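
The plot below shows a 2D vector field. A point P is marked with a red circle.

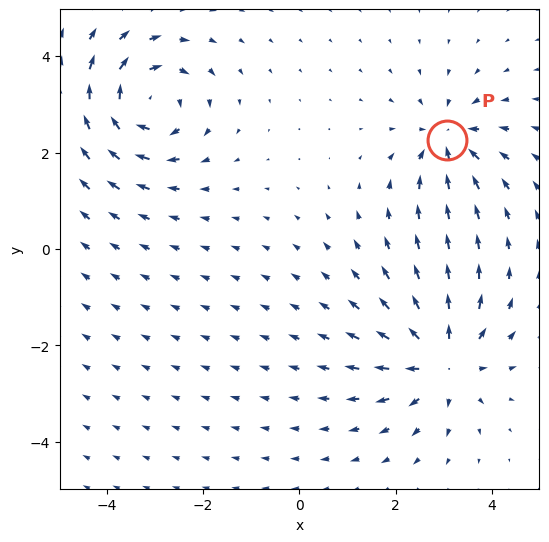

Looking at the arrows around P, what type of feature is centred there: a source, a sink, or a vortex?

sink

At P (3.1, 2.3) the arrows converge inward. Divergence about -5, curl ≈0 — negative divergence with near-zero curl is a sink.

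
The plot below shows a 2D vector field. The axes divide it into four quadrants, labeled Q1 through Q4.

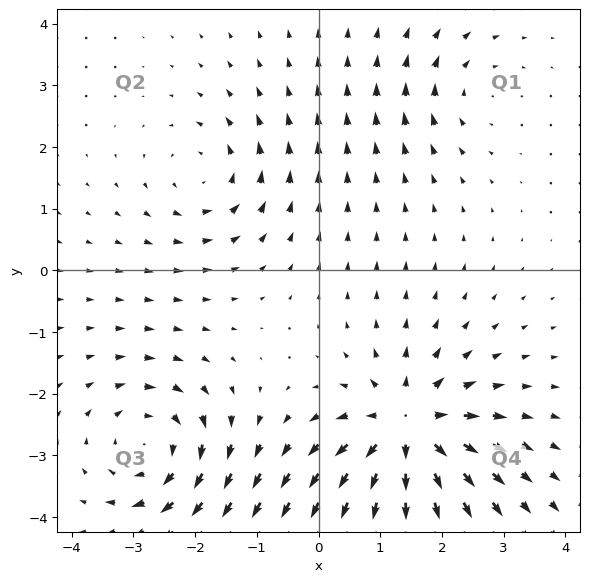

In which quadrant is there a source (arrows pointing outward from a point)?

The source sits at approximately (1.5, -2.6), which lies in quadrant Q4. The divergence there is about +6, positive as expected for a source.

Q4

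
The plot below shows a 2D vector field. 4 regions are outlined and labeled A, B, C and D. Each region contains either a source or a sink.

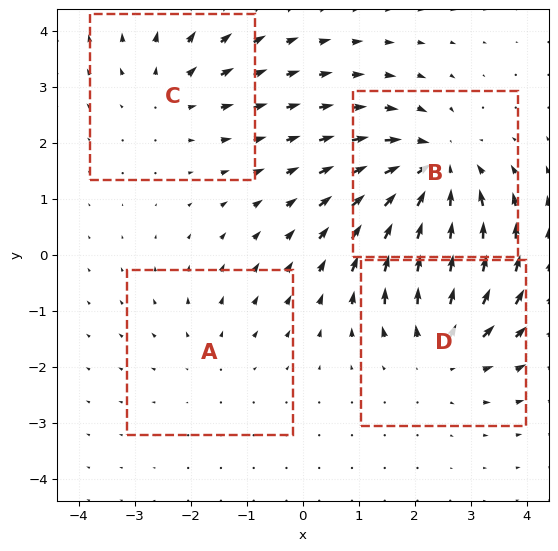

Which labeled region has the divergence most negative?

Divergence at each region's feature centre — A: about +2, B: about -6, C: about +3, D: about +4. Region B is most negative.

B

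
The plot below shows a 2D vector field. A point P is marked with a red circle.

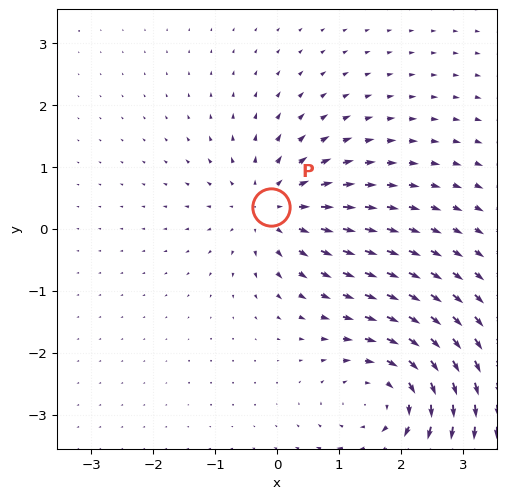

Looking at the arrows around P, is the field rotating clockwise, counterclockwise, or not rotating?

not rotating

Near P at (-0.1, 0.3) the arrows show no circulation. The curl there is ≈0.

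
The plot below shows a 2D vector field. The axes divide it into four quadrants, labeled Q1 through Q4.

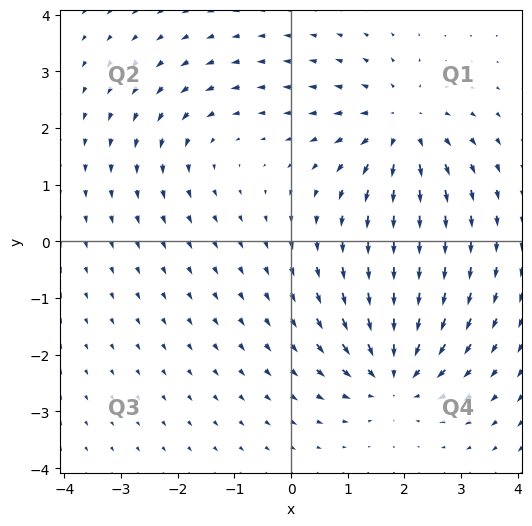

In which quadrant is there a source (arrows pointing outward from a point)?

The source sits at approximately (1.9, 2.0), which lies in quadrant Q1. The divergence there is about +4, positive as expected for a source.

Q1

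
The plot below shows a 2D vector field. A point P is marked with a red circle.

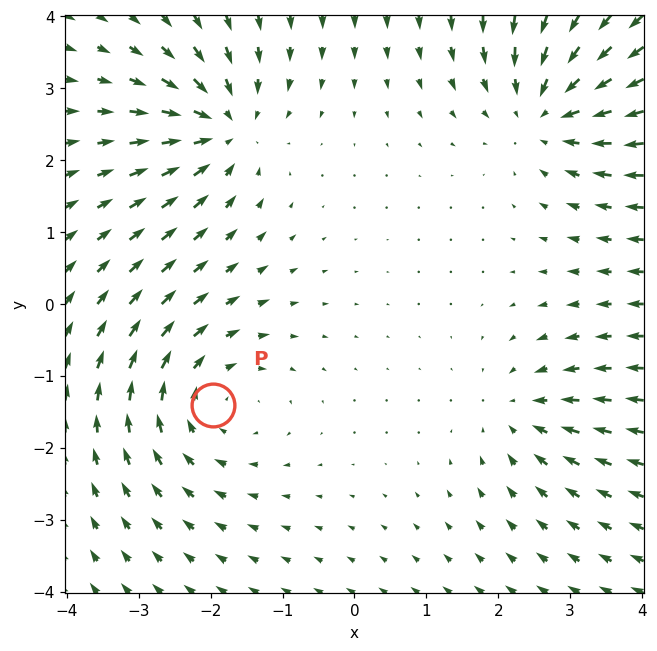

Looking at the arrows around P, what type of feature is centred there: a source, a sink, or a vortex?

At P (-2.0, -1.4) the arrows circulate clockwise. Divergence ≈0, curl about -4 — near-zero divergence with nonzero curl is a vortex.

vortex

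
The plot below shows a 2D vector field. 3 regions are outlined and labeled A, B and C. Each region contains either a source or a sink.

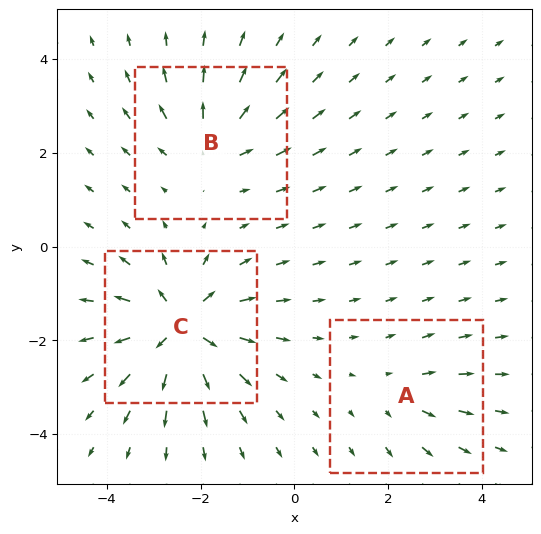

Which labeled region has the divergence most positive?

C

Divergence at each region's feature centre — A: about +2, B: about +4, C: about +6. Region C is most positive.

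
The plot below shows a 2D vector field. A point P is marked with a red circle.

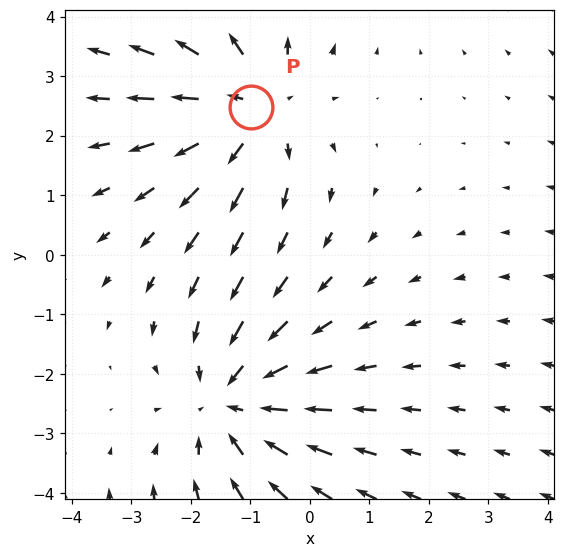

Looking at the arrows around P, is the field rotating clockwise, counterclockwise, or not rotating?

Near P at (-1.0, 2.5) the arrows show no circulation. The curl there is ≈0.

not rotating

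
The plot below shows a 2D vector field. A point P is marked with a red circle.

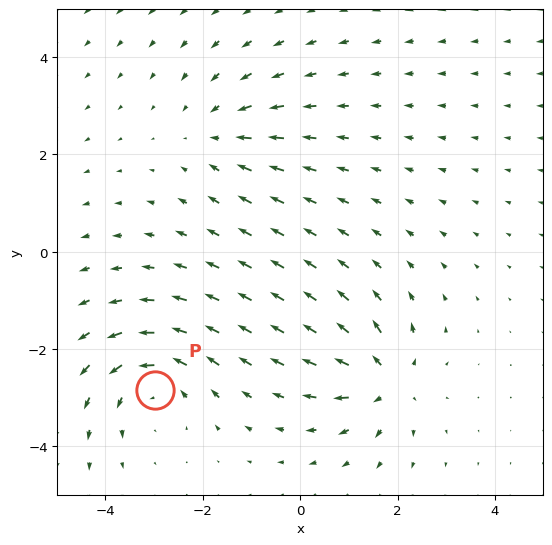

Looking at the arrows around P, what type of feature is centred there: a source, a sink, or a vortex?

vortex

At P (-3.0, -2.8) the arrows circulate counterclockwise. Divergence ≈0, curl about +4 — near-zero divergence with nonzero curl is a vortex.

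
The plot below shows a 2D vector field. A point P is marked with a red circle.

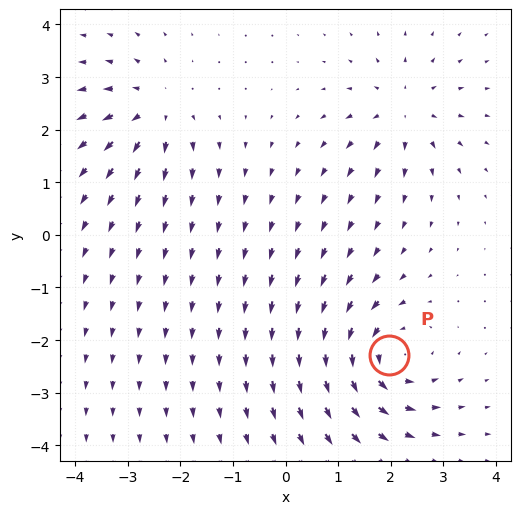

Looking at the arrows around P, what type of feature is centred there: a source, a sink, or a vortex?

At P (2.0, -2.3) the arrows circulate counterclockwise. Divergence ≈0, curl about +4 — near-zero divergence with nonzero curl is a vortex.

vortex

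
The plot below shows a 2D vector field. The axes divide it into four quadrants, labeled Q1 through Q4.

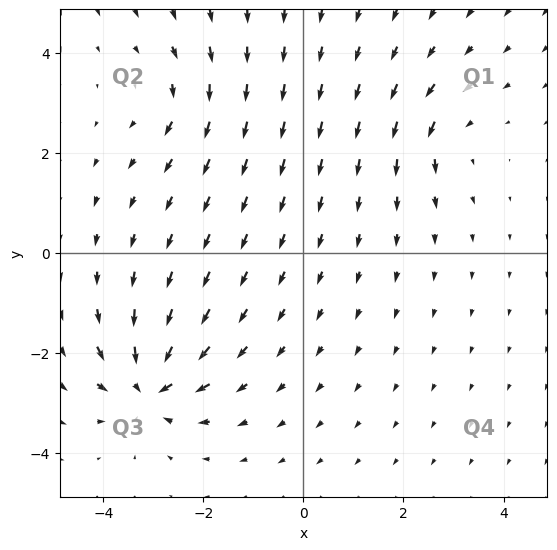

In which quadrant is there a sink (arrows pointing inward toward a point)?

The sink sits at approximately (-3.1, -2.7), which lies in quadrant Q3. The divergence there is about -7, negative as expected for a sink.

Q3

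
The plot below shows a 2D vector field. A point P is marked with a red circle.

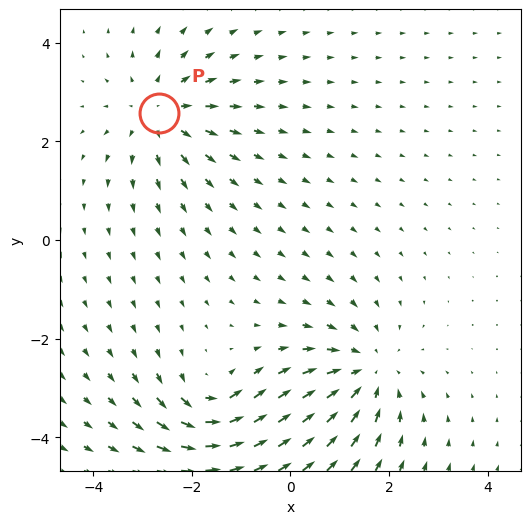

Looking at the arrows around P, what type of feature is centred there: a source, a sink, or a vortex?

source

At P (-2.7, 2.6) the arrows spread outward. Divergence about +4, curl ≈0 — positive divergence with near-zero curl is a source.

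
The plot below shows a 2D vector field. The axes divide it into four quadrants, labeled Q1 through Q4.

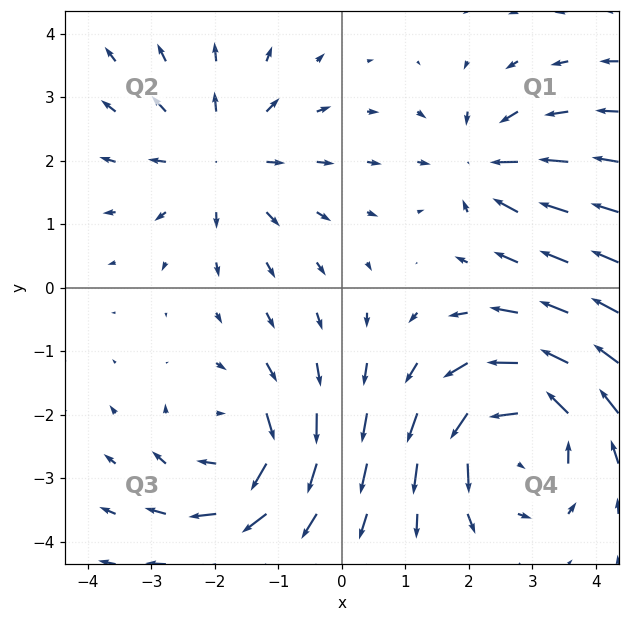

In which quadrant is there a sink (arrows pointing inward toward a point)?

Q1

The sink sits at approximately (2.2, 1.9), which lies in quadrant Q1. The divergence there is about -4, negative as expected for a sink.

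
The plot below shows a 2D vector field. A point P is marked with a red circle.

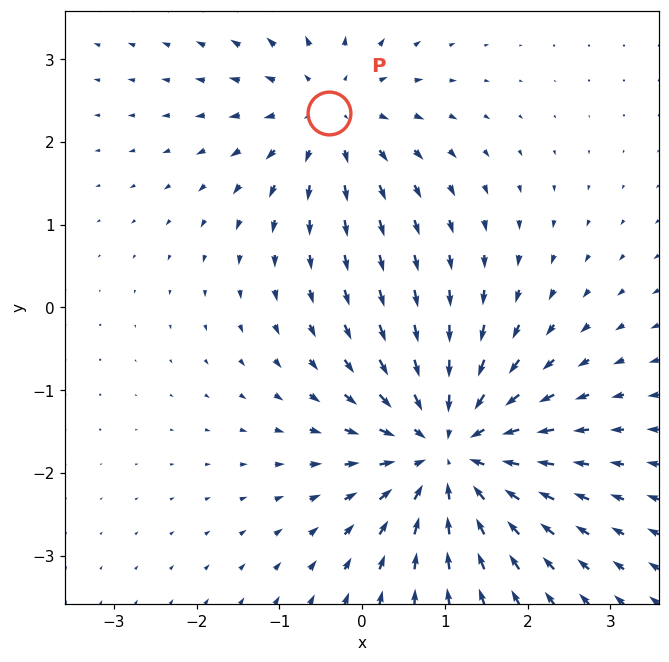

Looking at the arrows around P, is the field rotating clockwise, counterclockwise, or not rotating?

Near P at (-0.4, 2.4) the arrows show no circulation. The curl there is ≈0.

not rotating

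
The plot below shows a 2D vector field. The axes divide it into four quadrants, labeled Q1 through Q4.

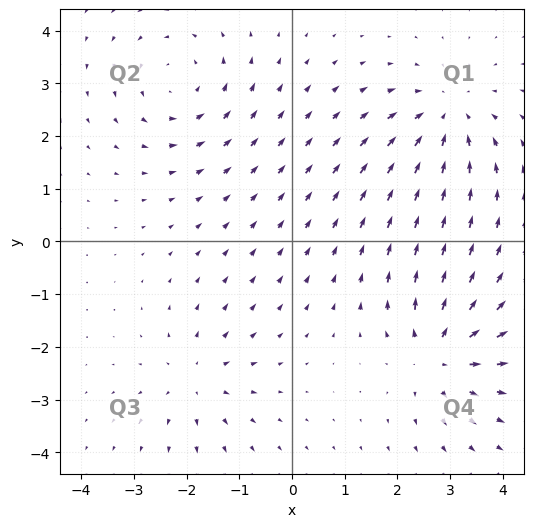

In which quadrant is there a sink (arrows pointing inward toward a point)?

Q1

The sink sits at approximately (2.9, 2.3), which lies in quadrant Q1. The divergence there is about -4, negative as expected for a sink.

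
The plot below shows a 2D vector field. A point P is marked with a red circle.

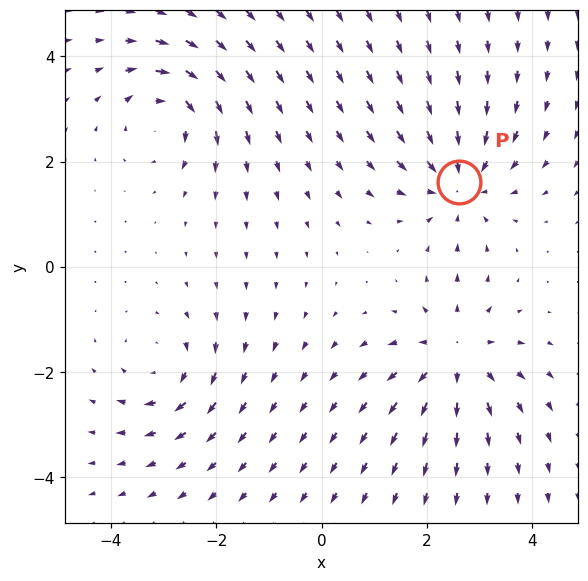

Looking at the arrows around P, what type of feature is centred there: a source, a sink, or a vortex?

At P (2.6, 1.6) the arrows converge inward. Divergence about -5, curl ≈0 — negative divergence with near-zero curl is a sink.

sink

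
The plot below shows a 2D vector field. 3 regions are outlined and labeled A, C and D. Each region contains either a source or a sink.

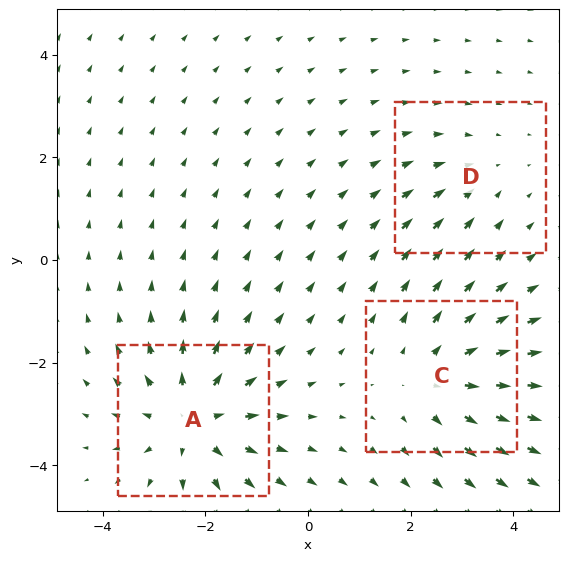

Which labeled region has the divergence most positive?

Divergence at each region's feature centre — A: about +4, C: about +3, D: about -2. Region A is most positive.

A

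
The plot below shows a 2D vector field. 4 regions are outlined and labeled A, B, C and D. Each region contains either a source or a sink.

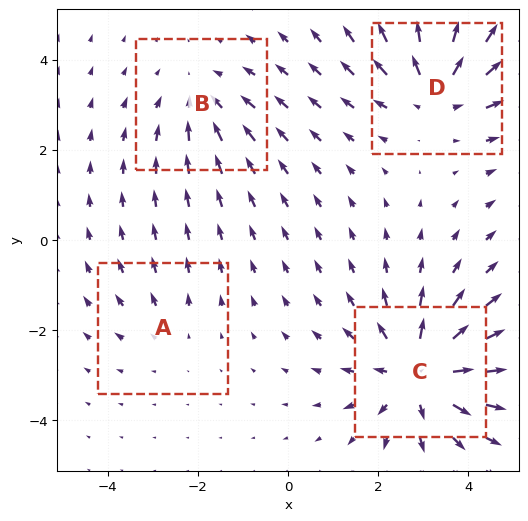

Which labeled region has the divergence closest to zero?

A

Divergence at each region's feature centre — A: about +2, B: about -3, C: about +6, D: about +5. Region A is closest to zero.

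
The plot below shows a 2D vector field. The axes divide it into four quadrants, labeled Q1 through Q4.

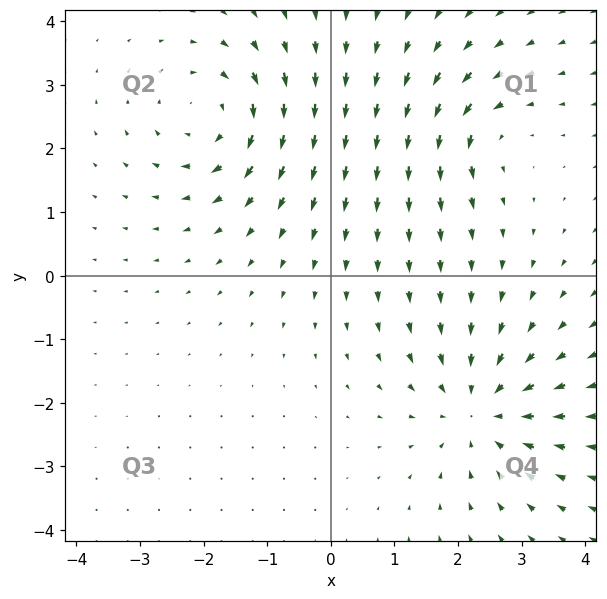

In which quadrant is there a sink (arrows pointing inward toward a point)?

Q4

The sink sits at approximately (2.3, -2.1), which lies in quadrant Q4. The divergence there is about -4, negative as expected for a sink.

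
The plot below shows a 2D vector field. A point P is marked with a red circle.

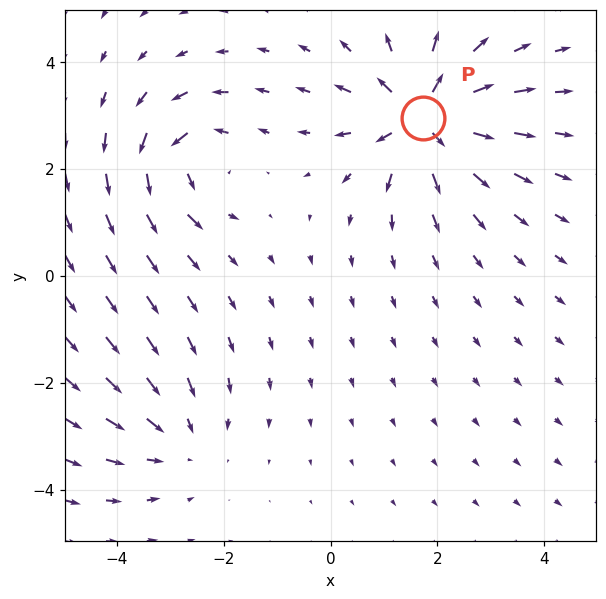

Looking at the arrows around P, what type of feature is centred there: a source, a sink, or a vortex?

At P (1.7, 3.0) the arrows spread outward. Divergence about +6, curl ≈0 — positive divergence with near-zero curl is a source.

source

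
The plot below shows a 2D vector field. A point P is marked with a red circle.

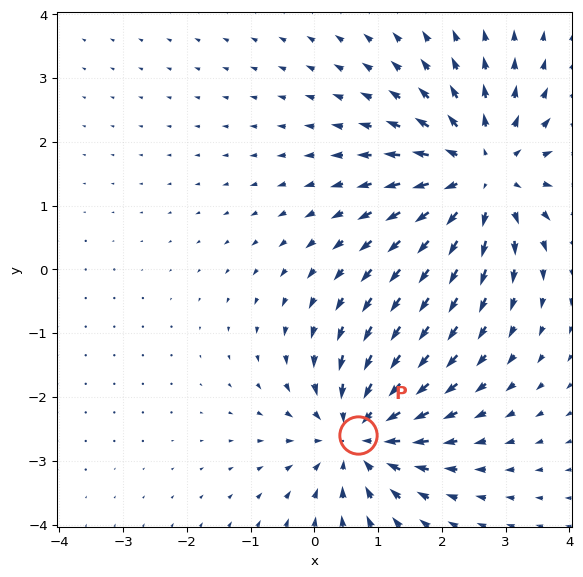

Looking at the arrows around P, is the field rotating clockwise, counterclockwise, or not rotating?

Near P at (0.7, -2.6) the arrows show no circulation. The curl there is ≈0.

not rotating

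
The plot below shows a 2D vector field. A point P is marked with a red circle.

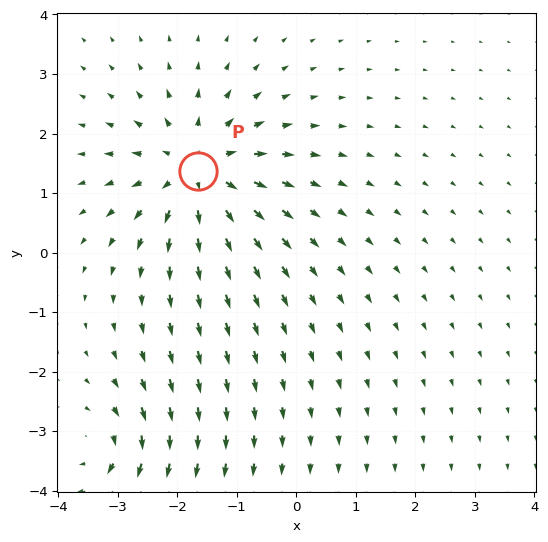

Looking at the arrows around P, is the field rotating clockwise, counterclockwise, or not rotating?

Near P at (-1.7, 1.4) the arrows show no circulation. The curl there is ≈0.

not rotating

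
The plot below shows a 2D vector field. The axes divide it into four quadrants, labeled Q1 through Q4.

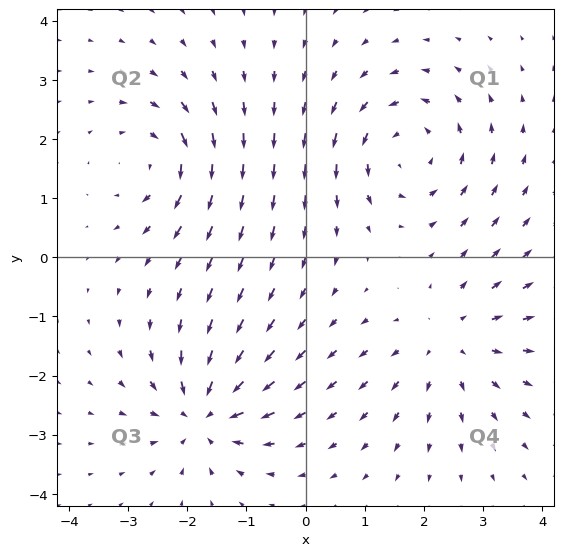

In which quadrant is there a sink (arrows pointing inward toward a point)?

The sink sits at approximately (-1.7, -2.7), which lies in quadrant Q3. The divergence there is about -5, negative as expected for a sink.

Q3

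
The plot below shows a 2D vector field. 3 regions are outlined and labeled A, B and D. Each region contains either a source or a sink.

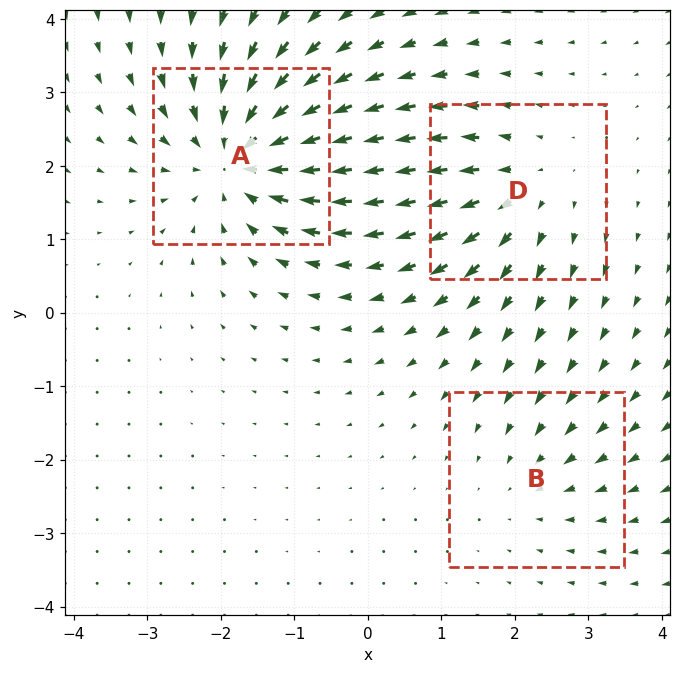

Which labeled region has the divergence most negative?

Divergence at each region's feature centre — A: about -5, B: about -2, D: about +3. Region A is most negative.

A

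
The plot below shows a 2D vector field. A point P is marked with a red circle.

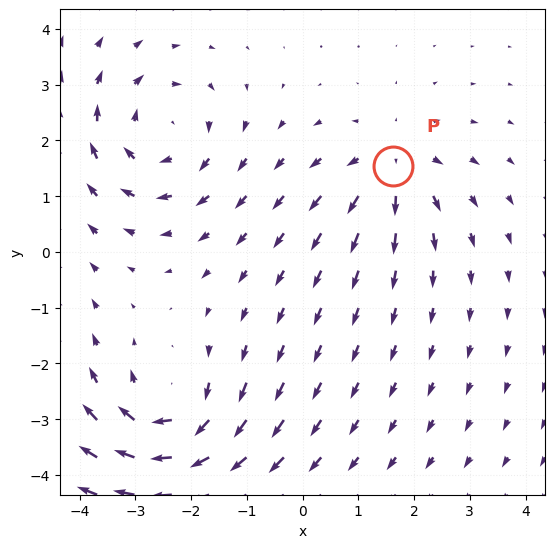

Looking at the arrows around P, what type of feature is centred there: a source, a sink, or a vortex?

At P (1.6, 1.5) the arrows spread outward. Divergence about +3, curl ≈0 — positive divergence with near-zero curl is a source.

source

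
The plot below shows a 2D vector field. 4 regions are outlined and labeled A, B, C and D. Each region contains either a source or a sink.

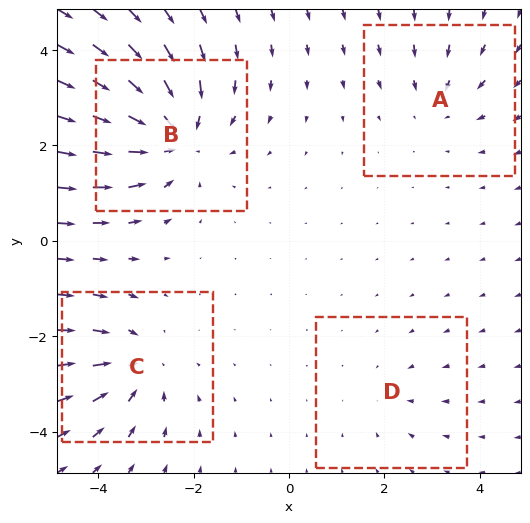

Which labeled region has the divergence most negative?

Divergence at each region's feature centre — A: about -3, B: about -6, C: about -4, D: about -2. Region B is most negative.

B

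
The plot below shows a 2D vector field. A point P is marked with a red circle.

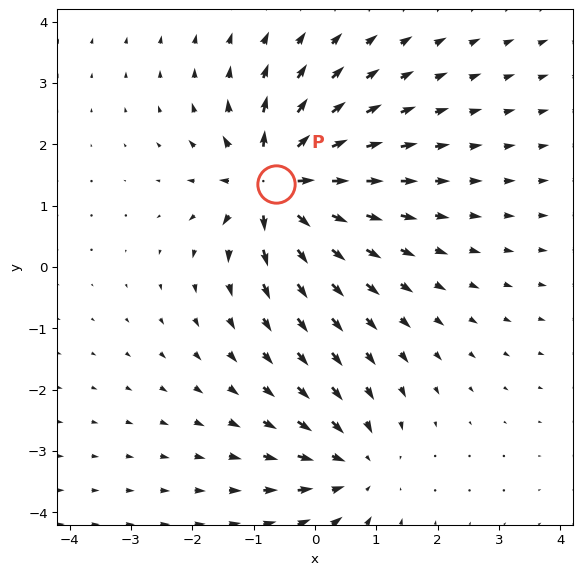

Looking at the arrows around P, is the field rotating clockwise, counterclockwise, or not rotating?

not rotating

Near P at (-0.6, 1.4) the arrows show no circulation. The curl there is ≈0.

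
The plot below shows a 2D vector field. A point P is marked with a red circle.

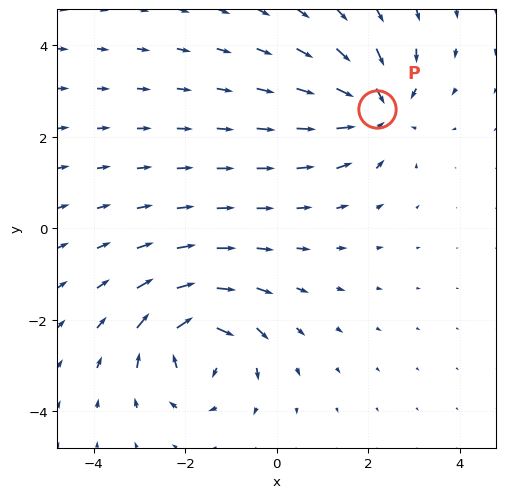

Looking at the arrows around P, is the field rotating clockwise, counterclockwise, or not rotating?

not rotating

Near P at (2.2, 2.6) the arrows show no circulation. The curl there is ≈0.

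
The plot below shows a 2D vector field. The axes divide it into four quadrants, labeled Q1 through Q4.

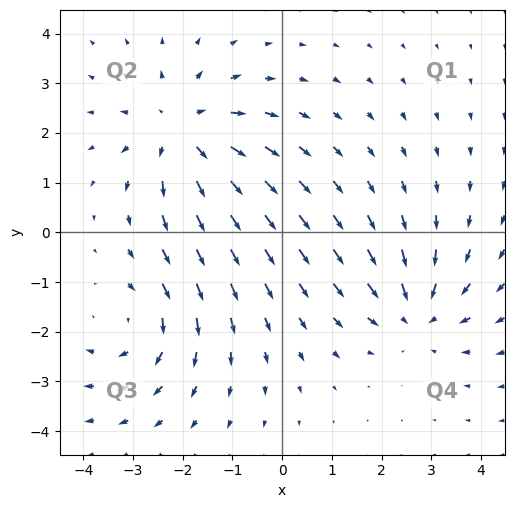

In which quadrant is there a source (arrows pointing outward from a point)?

Q2

The source sits at approximately (-2.0, 2.0), which lies in quadrant Q2. The divergence there is about +4, positive as expected for a source.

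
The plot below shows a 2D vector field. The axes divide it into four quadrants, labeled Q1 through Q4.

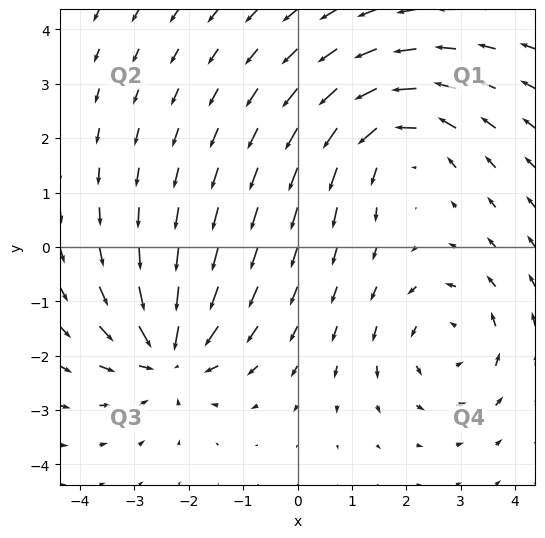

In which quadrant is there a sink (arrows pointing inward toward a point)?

Q3

The sink sits at approximately (-2.4, -2.0), which lies in quadrant Q3. The divergence there is about -5, negative as expected for a sink.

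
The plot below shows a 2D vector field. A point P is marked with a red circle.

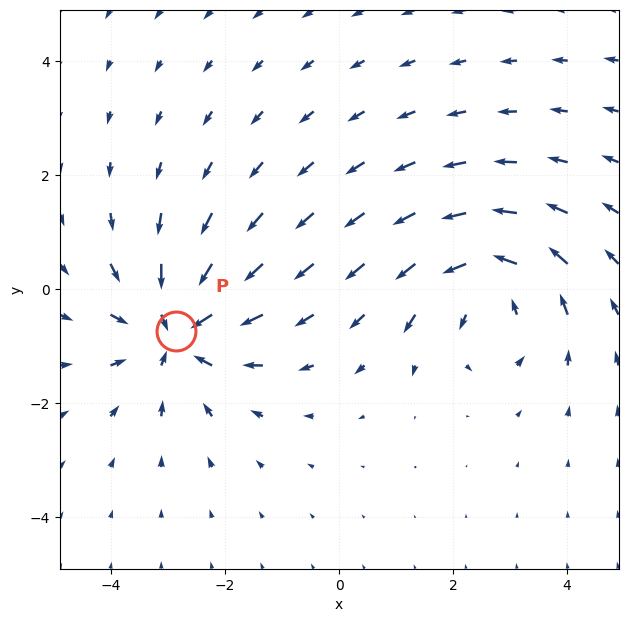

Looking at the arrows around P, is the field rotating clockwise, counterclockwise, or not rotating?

not rotating

Near P at (-2.9, -0.7) the arrows show no circulation. The curl there is ≈0.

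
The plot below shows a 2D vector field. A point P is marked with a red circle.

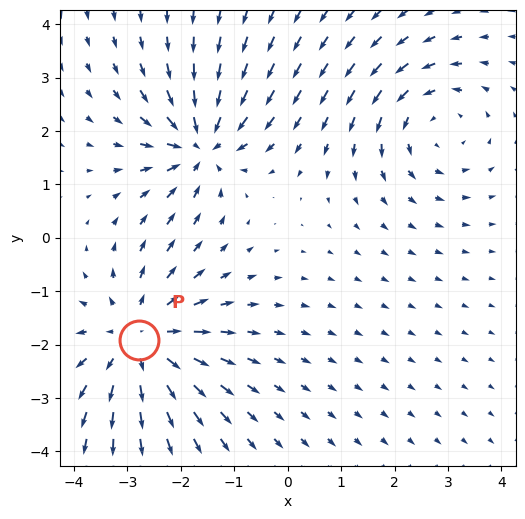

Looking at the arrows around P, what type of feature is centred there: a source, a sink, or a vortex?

At P (-2.8, -1.9) the arrows spread outward. Divergence about +4, curl ≈0 — positive divergence with near-zero curl is a source.

source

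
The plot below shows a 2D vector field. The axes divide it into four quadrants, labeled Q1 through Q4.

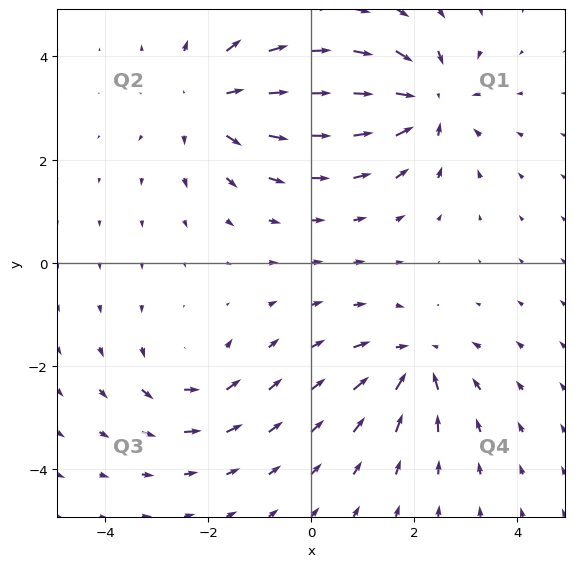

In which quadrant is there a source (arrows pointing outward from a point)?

Q2

The source sits at approximately (-2.0, 3.1), which lies in quadrant Q2. The divergence there is about +4, positive as expected for a source.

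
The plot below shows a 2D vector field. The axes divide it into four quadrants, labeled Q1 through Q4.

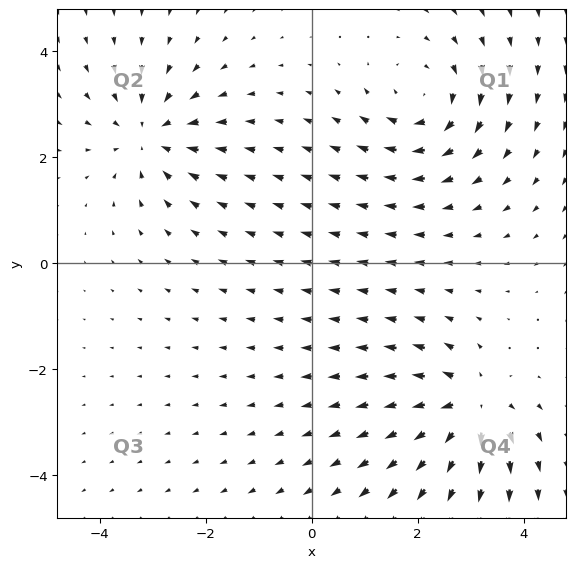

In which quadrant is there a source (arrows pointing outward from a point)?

The source sits at approximately (3.0, -2.7), which lies in quadrant Q4. The divergence there is about +5, positive as expected for a source.

Q4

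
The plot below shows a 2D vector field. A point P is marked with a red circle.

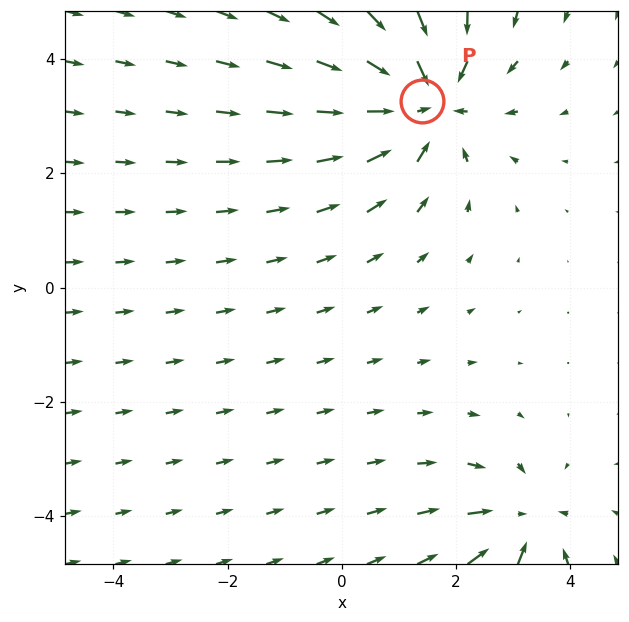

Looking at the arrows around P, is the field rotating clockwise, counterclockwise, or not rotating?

Near P at (1.4, 3.3) the arrows show no circulation. The curl there is ≈0.

not rotating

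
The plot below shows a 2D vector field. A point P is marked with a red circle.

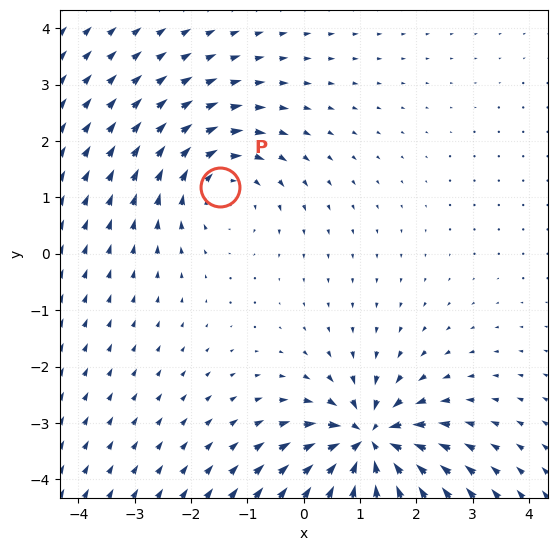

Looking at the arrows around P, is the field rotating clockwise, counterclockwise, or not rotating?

clockwise

Near P at (-1.5, 1.2) the arrows circulate clockwise. The curl (z-component) there is about -3; negative curl means clockwise rotation.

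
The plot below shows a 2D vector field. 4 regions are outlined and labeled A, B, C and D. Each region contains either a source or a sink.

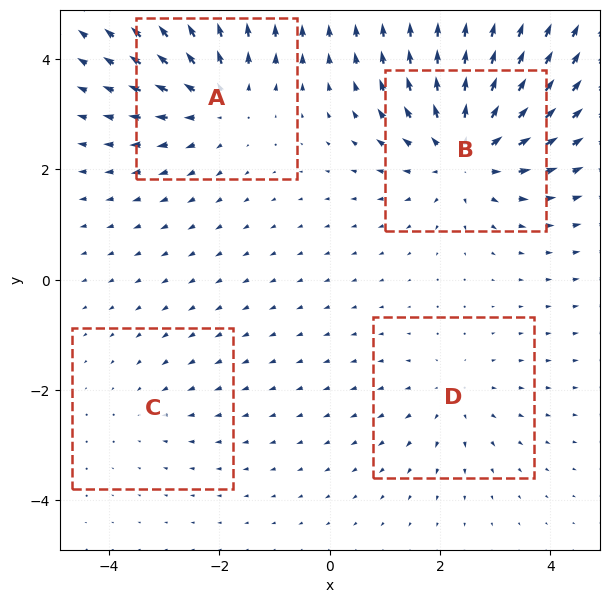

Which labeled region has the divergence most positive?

B

Divergence at each region's feature centre — A: about +4, B: about +6, C: about -2, D: about +3. Region B is most positive.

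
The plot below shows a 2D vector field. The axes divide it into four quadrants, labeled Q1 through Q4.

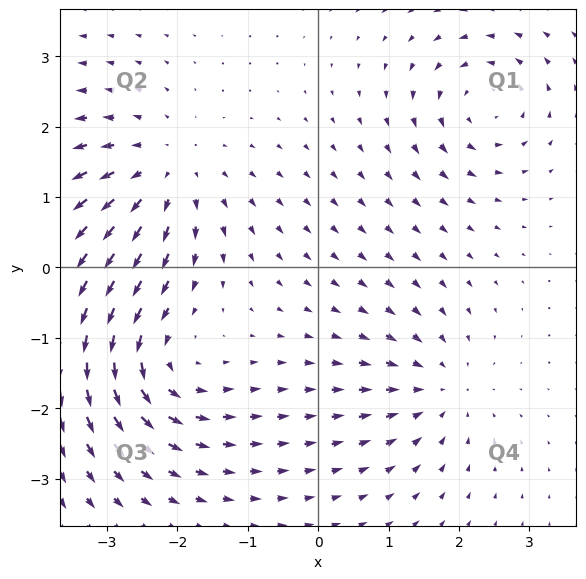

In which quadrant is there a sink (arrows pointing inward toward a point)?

The sink sits at approximately (1.7, -1.7), which lies in quadrant Q4. The divergence there is about -4, negative as expected for a sink.

Q4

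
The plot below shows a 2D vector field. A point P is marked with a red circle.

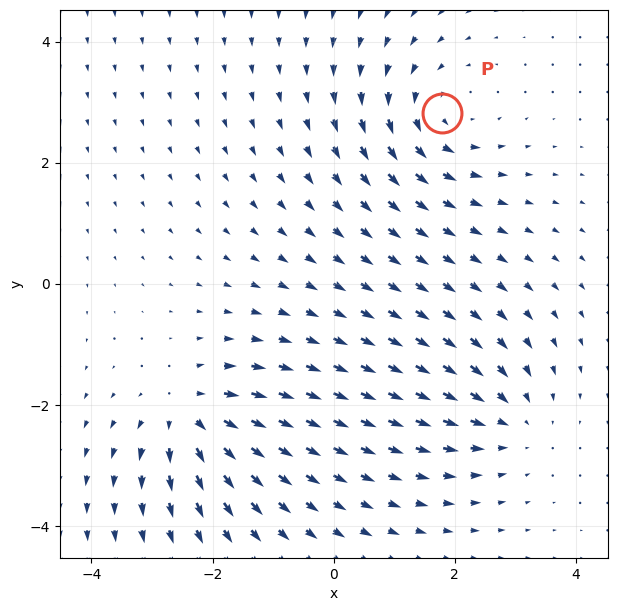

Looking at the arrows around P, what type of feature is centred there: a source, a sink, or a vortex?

At P (1.8, 2.8) the arrows circulate counterclockwise. Divergence ≈0, curl about +3 — near-zero divergence with nonzero curl is a vortex.

vortex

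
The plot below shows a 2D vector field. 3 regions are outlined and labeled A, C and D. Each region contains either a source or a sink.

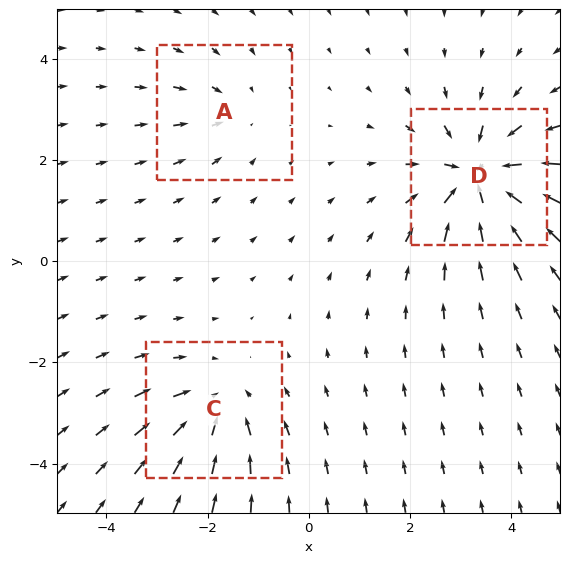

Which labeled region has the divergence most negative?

Divergence at each region's feature centre — A: about -2, C: about -4, D: about -6. Region D is most negative.

D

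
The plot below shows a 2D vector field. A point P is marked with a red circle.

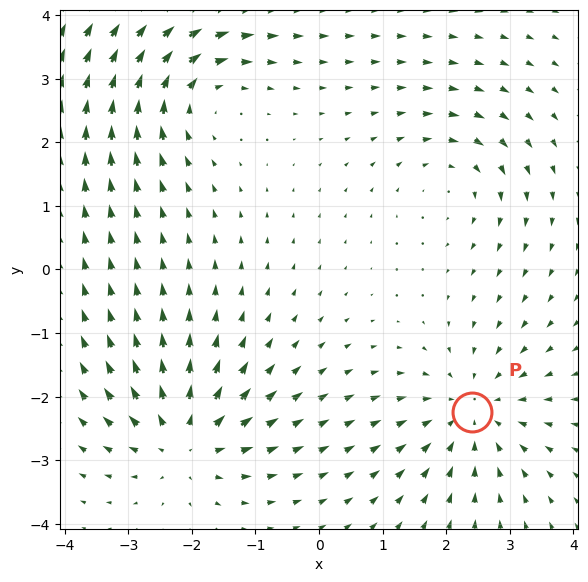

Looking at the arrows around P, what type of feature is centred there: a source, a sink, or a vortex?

At P (2.4, -2.2) the arrows converge inward. Divergence about -4, curl ≈0 — negative divergence with near-zero curl is a sink.

sink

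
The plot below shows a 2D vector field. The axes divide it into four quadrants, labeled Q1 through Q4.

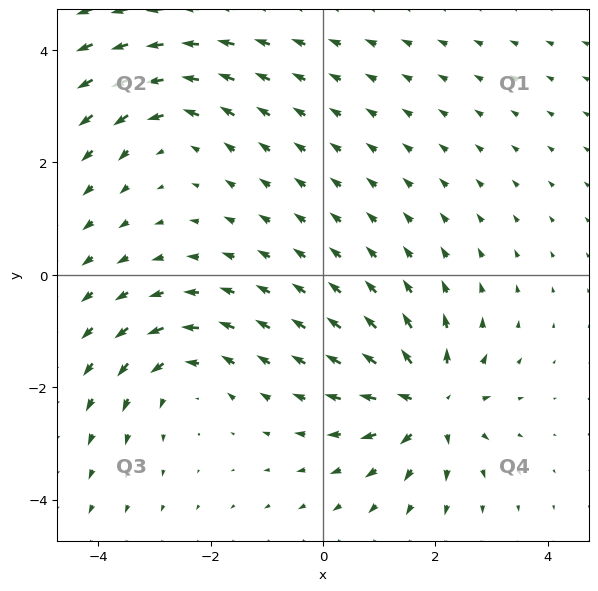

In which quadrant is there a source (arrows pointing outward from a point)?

The source sits at approximately (1.9, -2.3), which lies in quadrant Q4. The divergence there is about +5, positive as expected for a source.

Q4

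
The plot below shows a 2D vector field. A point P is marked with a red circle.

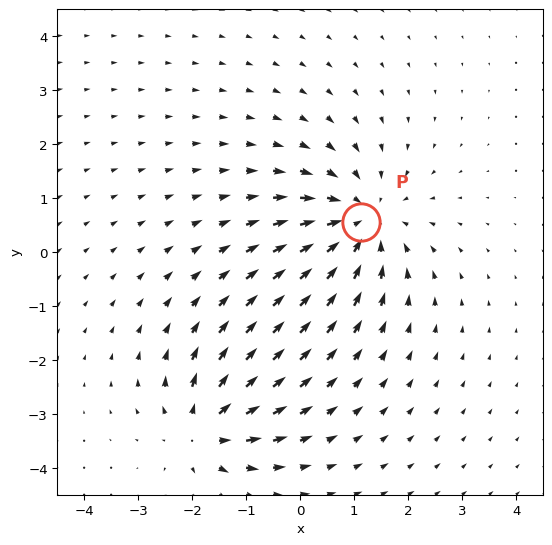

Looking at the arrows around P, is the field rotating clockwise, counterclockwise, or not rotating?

not rotating

Near P at (1.1, 0.6) the arrows show no circulation. The curl there is ≈0.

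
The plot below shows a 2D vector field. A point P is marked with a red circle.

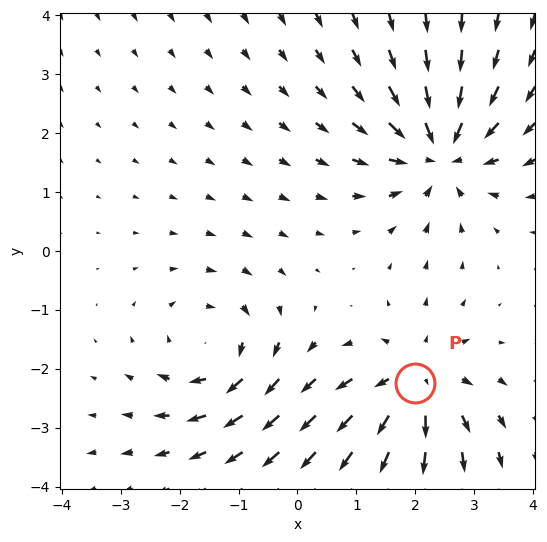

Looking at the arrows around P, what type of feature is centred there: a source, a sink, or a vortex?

source

At P (2.0, -2.2) the arrows spread outward. Divergence about +4, curl ≈0 — positive divergence with near-zero curl is a source.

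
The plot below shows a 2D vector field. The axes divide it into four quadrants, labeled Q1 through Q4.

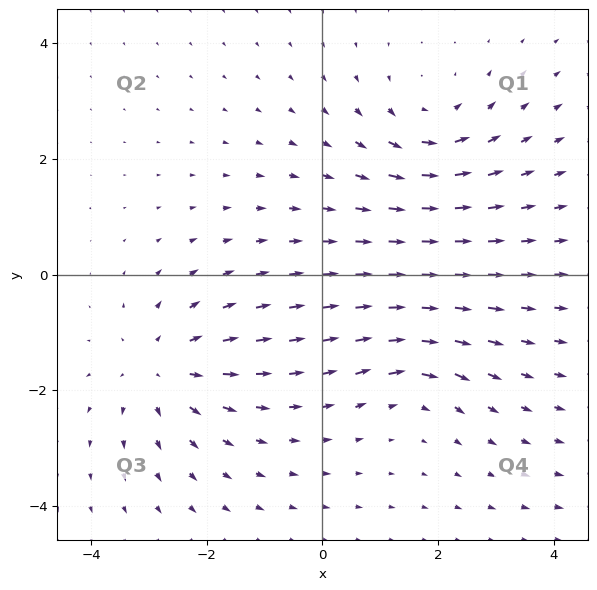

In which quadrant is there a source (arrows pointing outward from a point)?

The source sits at approximately (-2.8, -1.6), which lies in quadrant Q3. The divergence there is about +4, positive as expected for a source.

Q3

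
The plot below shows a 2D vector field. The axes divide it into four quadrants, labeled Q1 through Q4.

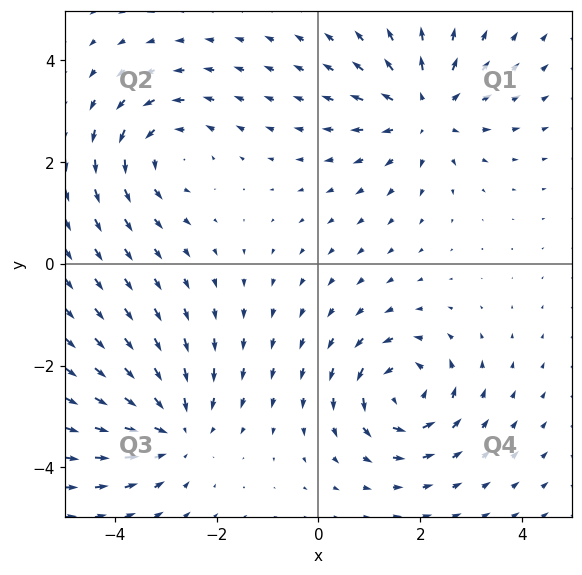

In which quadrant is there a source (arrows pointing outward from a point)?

The source sits at approximately (2.1, 3.0), which lies in quadrant Q1. The divergence there is about +5, positive as expected for a source.

Q1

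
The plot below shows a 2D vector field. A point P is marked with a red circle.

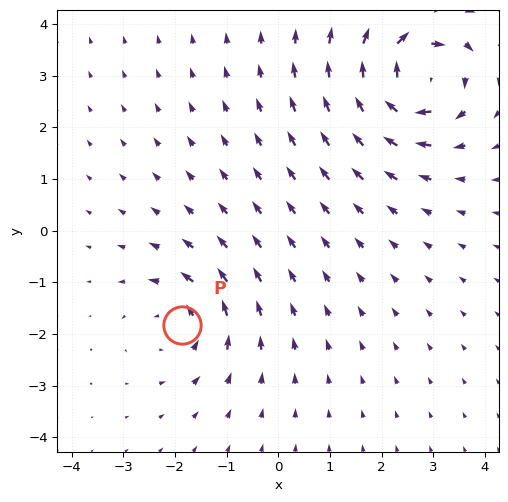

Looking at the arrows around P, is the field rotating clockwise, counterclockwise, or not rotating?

counterclockwise

Near P at (-1.9, -1.8) the arrows circulate counterclockwise. The curl (z-component) there is about +3; positive curl means counterclockwise rotation.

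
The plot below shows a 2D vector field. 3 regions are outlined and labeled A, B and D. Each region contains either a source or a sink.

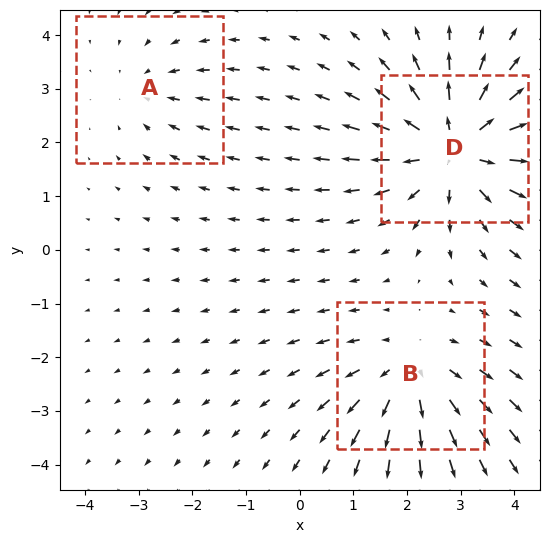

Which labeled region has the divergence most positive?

Divergence at each region's feature centre — A: about -2, B: about +3, D: about +5. Region D is most positive.

D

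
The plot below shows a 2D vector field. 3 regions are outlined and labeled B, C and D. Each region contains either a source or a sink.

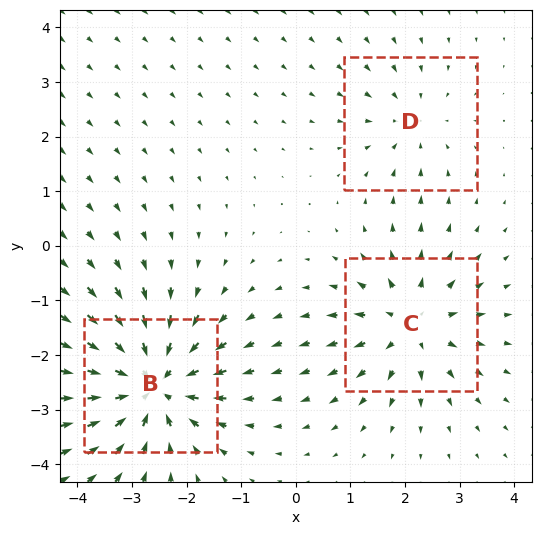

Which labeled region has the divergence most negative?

B

Divergence at each region's feature centre — B: about -6, C: about +4, D: about -2. Region B is most negative.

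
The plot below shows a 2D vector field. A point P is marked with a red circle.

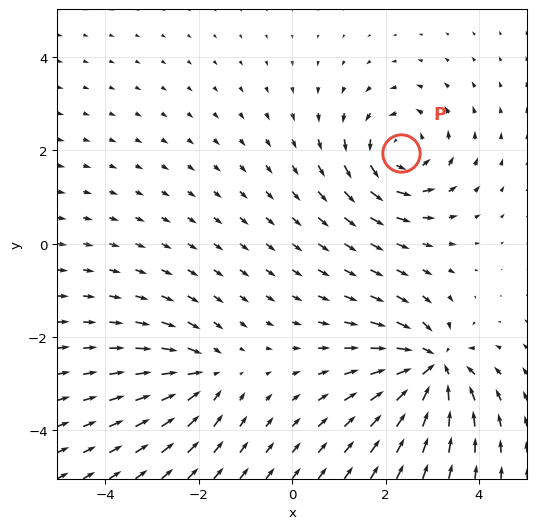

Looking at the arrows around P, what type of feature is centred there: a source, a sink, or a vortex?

vortex

At P (2.3, 2.0) the arrows circulate counterclockwise. Divergence ≈0, curl about +4 — near-zero divergence with nonzero curl is a vortex.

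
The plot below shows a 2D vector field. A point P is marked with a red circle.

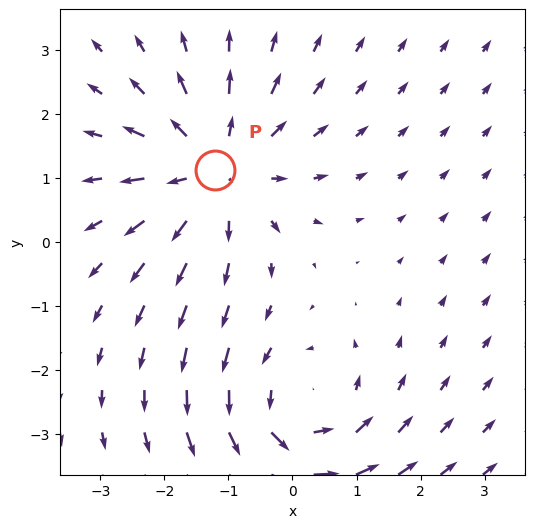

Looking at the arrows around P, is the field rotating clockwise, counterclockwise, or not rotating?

Near P at (-1.2, 1.1) the arrows show no circulation. The curl there is ≈0.

not rotating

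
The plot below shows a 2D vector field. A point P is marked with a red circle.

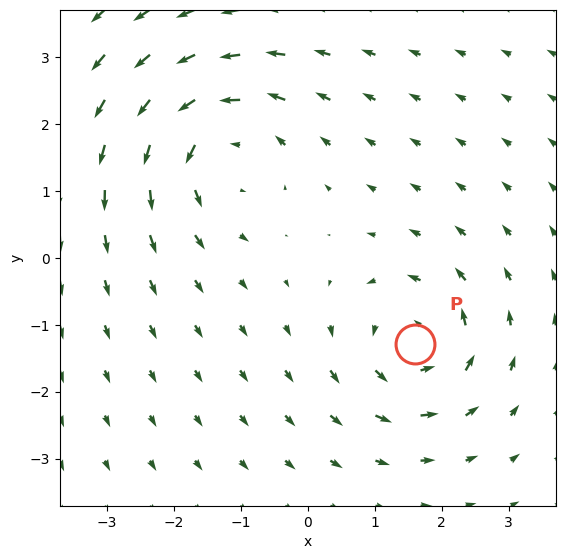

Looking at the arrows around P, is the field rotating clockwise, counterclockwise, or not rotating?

Near P at (1.6, -1.3) the arrows circulate counterclockwise. The curl (z-component) there is about +5; positive curl means counterclockwise rotation.

counterclockwise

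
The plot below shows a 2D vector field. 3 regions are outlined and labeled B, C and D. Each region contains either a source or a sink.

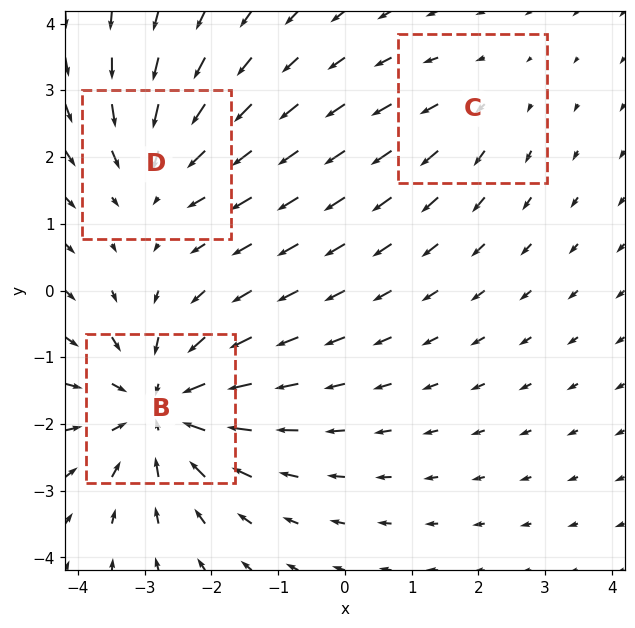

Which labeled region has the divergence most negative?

Divergence at each region's feature centre — B: about -5, C: about +2, D: about -3. Region B is most negative.

B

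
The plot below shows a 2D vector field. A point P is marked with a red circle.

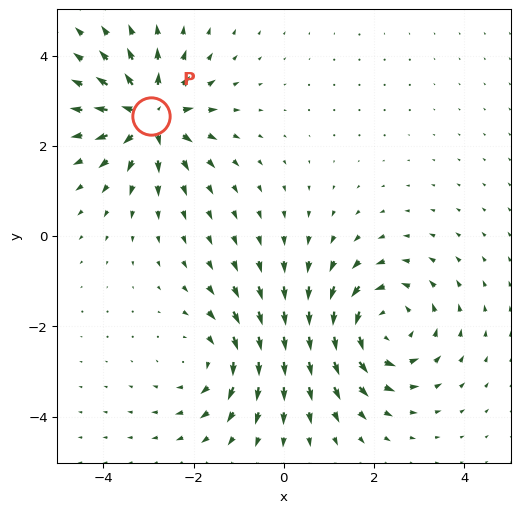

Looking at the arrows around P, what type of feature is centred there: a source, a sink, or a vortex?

At P (-3.0, 2.7) the arrows spread outward. Divergence about +6, curl ≈0 — positive divergence with near-zero curl is a source.

source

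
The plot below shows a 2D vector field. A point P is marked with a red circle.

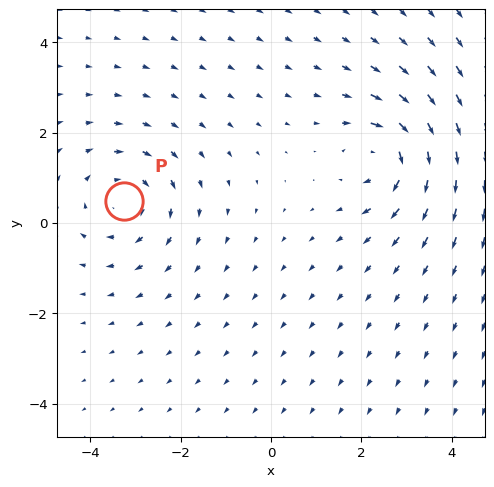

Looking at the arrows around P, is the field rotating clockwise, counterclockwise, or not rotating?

clockwise

Near P at (-3.3, 0.5) the arrows circulate clockwise. The curl (z-component) there is about -4; negative curl means clockwise rotation.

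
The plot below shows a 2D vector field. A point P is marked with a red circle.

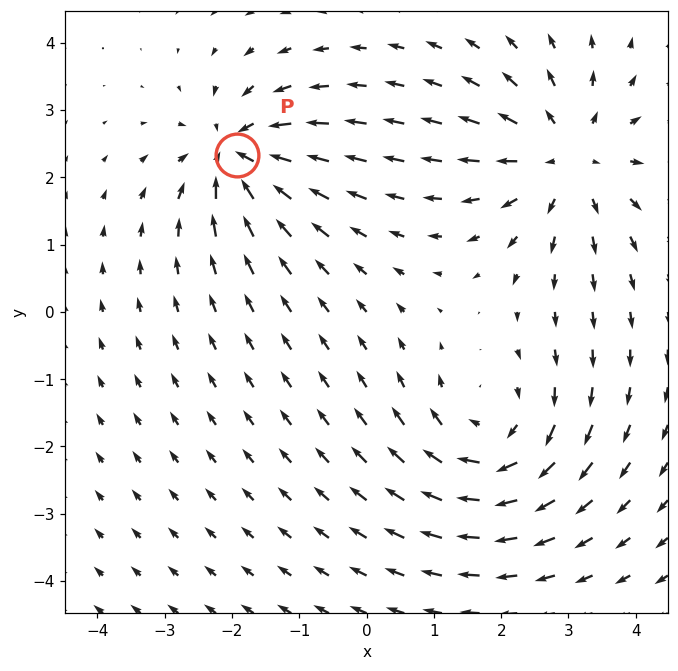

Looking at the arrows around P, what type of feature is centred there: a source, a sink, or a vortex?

At P (-1.9, 2.3) the arrows converge inward. Divergence about -6, curl ≈0 — negative divergence with near-zero curl is a sink.

sink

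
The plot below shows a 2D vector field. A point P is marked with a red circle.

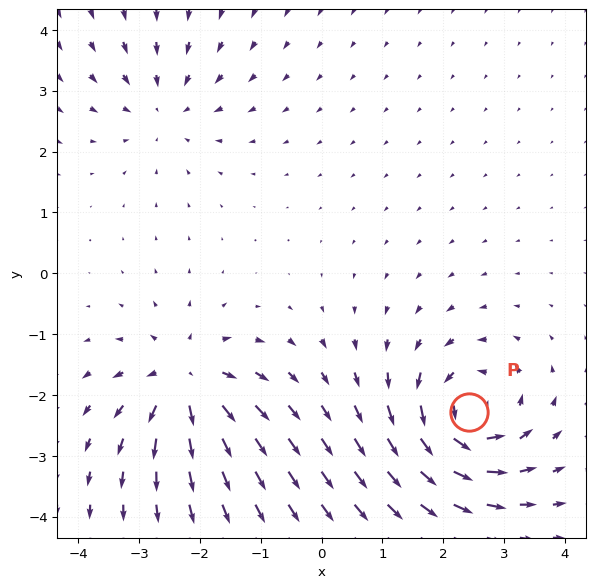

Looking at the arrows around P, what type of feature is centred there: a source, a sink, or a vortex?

At P (2.4, -2.3) the arrows circulate counterclockwise. Divergence ≈0, curl about +6 — near-zero divergence with nonzero curl is a vortex.

vortex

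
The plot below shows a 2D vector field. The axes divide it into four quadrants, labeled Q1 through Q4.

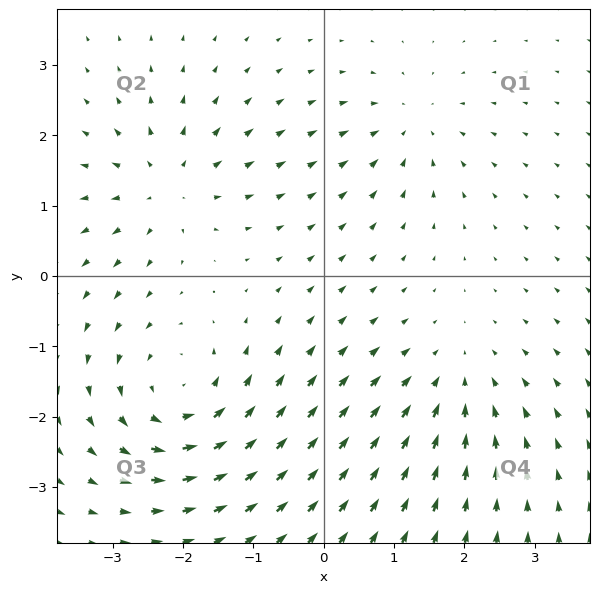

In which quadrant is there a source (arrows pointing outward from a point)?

Q2

The source sits at approximately (-2.2, 1.3), which lies in quadrant Q2. The divergence there is about +4, positive as expected for a source.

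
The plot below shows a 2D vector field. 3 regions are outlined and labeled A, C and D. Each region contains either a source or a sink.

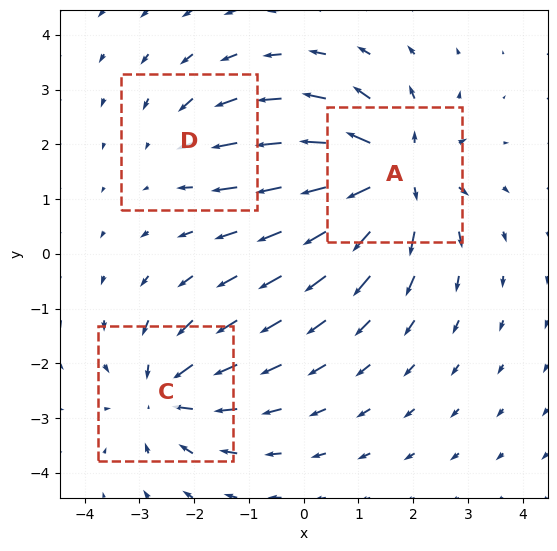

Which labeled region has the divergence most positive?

Divergence at each region's feature centre — A: about +5, C: about -3, D: about -2. Region A is most positive.

A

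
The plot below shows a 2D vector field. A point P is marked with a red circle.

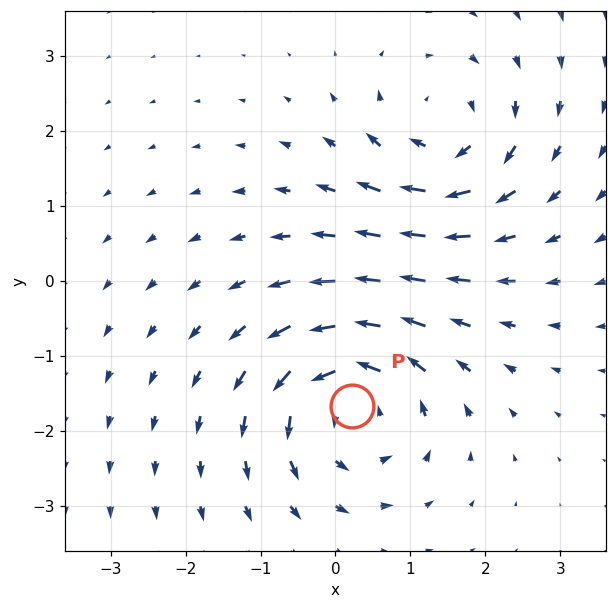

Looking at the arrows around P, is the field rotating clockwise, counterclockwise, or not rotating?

Near P at (0.2, -1.7) the arrows circulate counterclockwise. The curl (z-component) there is about +5; positive curl means counterclockwise rotation.

counterclockwise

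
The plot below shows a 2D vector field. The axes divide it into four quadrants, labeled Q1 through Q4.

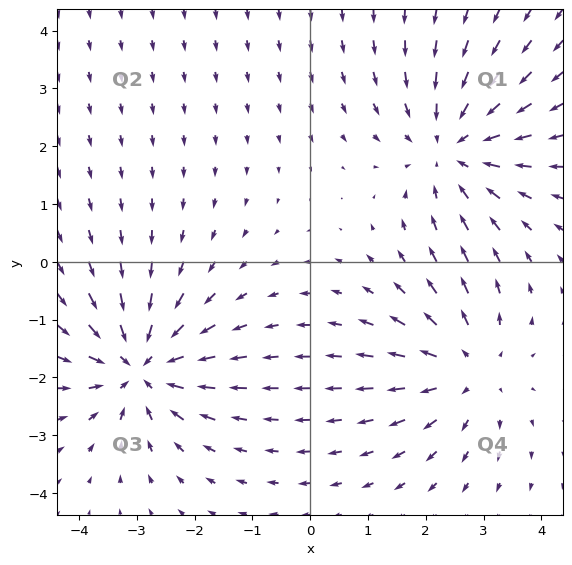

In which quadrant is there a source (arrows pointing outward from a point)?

Q4

The source sits at approximately (2.7, -1.9), which lies in quadrant Q4. The divergence there is about +4, positive as expected for a source.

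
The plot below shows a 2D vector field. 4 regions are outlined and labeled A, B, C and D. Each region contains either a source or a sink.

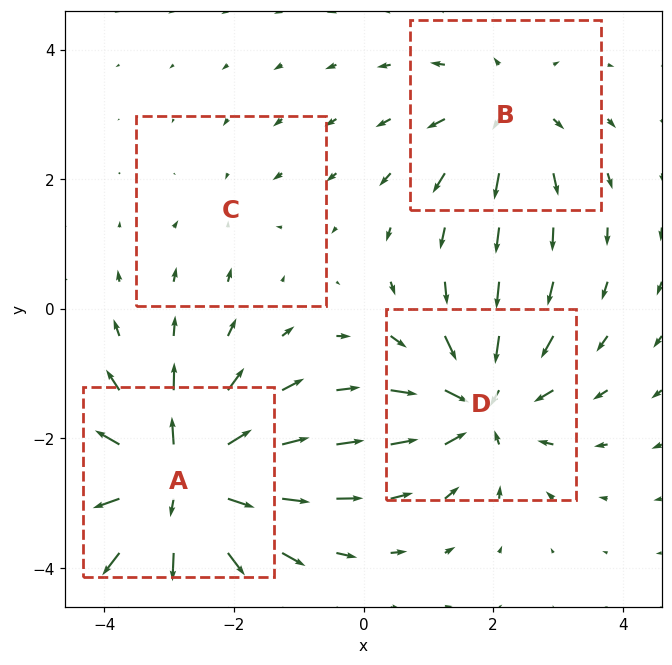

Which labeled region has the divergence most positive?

Divergence at each region's feature centre — A: about +7, B: about +4, C: about -2, D: about -5. Region A is most positive.

A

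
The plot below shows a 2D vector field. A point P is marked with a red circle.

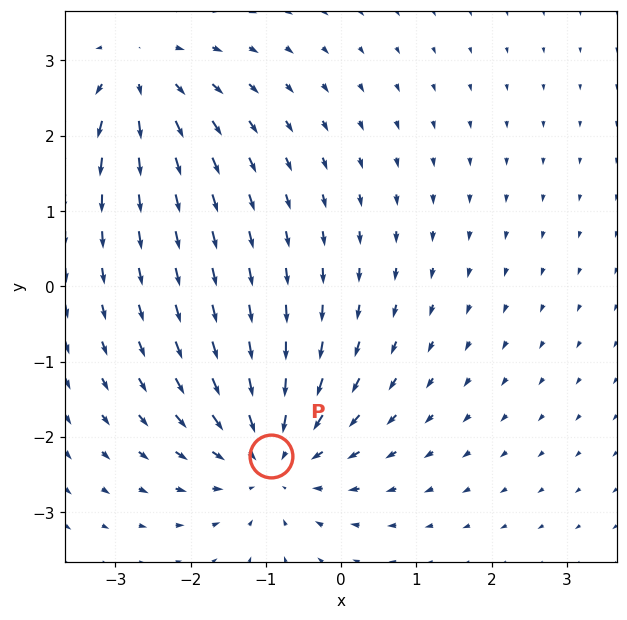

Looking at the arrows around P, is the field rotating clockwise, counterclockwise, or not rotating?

Near P at (-0.9, -2.3) the arrows show no circulation. The curl there is ≈0.

not rotating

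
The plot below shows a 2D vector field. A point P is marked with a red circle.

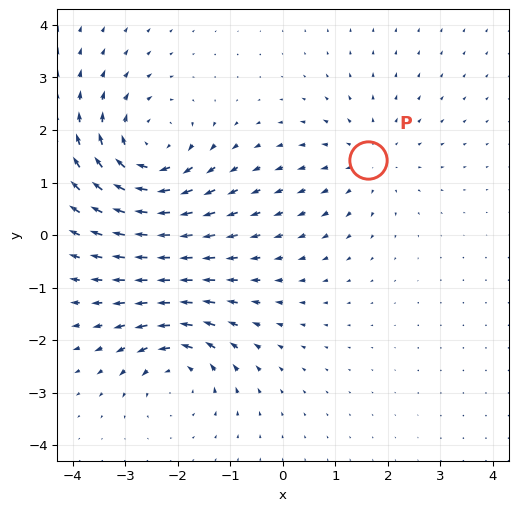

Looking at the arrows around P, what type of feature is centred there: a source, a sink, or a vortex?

source

At P (1.6, 1.4) the arrows spread outward. Divergence about +2, curl ≈0 — positive divergence with near-zero curl is a source.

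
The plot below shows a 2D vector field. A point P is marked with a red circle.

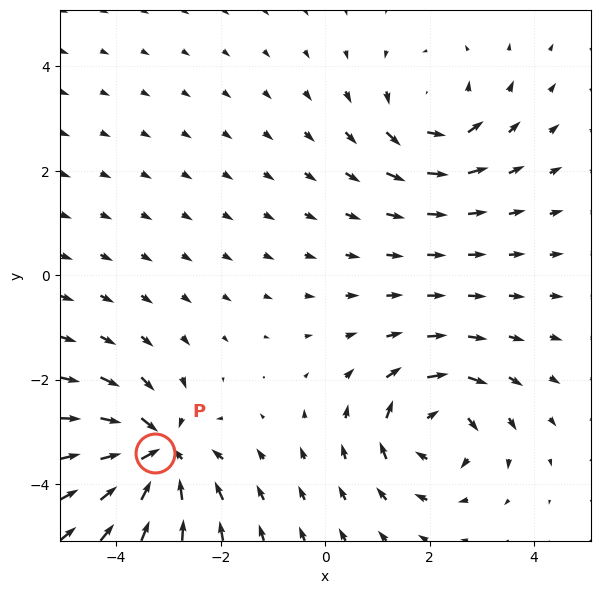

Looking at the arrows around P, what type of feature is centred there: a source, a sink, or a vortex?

sink

At P (-3.3, -3.4) the arrows converge inward. Divergence about -6, curl ≈0 — negative divergence with near-zero curl is a sink.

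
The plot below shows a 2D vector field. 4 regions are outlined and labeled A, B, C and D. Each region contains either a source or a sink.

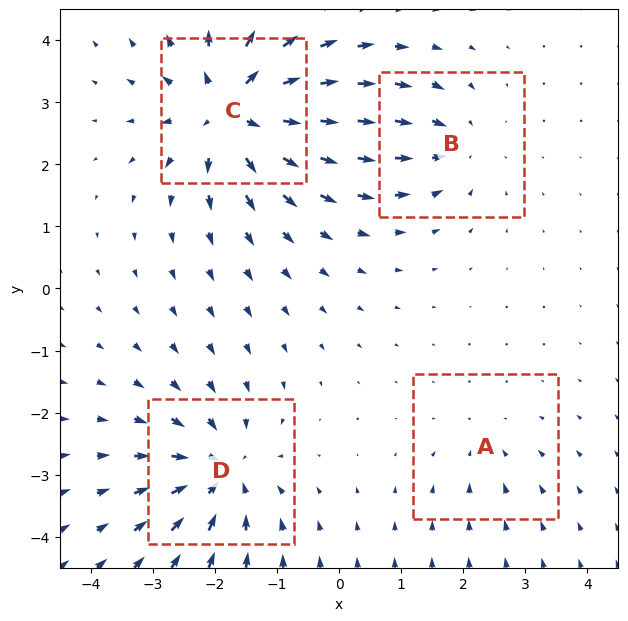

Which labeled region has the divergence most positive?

C

Divergence at each region's feature centre — A: about -2, B: about -4, C: about +8, D: about -6. Region C is most positive.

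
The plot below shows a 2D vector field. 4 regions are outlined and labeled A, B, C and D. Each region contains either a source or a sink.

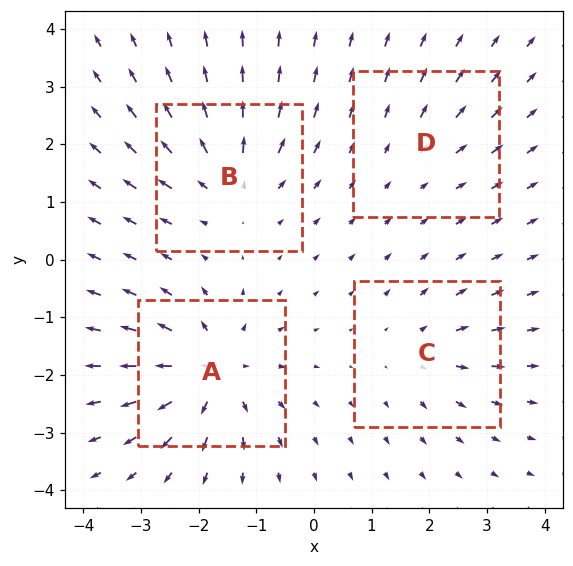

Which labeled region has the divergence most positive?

Divergence at each region's feature centre — A: about +8, B: about +6, C: about +4, D: about +2. Region A is most positive.

A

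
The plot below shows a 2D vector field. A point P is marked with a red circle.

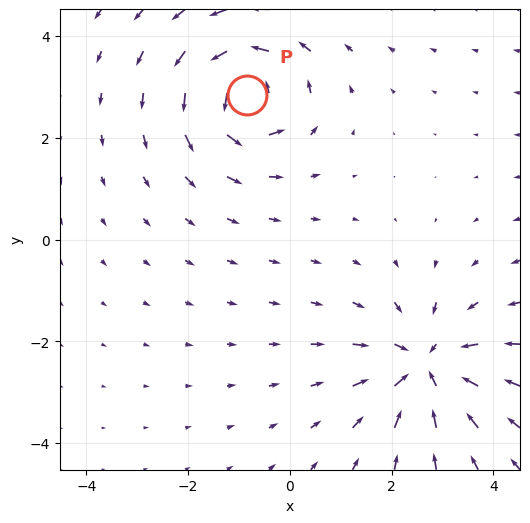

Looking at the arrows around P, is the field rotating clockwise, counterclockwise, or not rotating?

Near P at (-0.8, 2.8) the arrows circulate counterclockwise. The curl (z-component) there is about +6; positive curl means counterclockwise rotation.

counterclockwise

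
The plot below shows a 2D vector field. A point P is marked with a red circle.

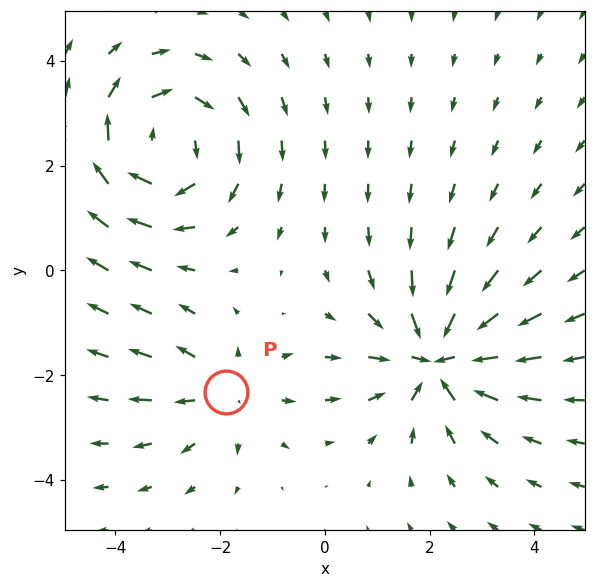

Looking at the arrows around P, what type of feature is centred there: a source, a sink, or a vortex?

source

At P (-1.9, -2.3) the arrows spread outward. Divergence about +3, curl ≈0 — positive divergence with near-zero curl is a source.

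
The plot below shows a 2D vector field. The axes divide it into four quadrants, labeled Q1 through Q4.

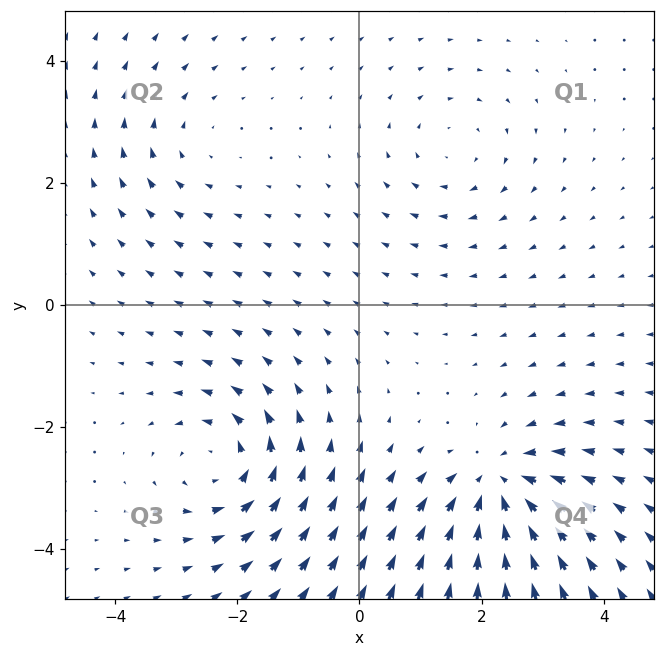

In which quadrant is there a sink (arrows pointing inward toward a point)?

Q4

The sink sits at approximately (2.3, -3.0), which lies in quadrant Q4. The divergence there is about -5, negative as expected for a sink.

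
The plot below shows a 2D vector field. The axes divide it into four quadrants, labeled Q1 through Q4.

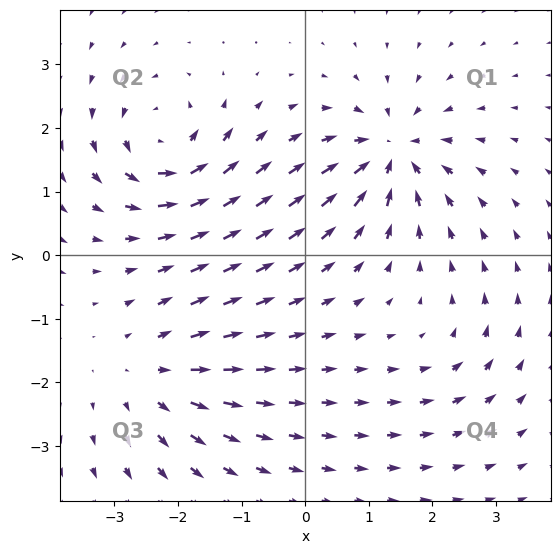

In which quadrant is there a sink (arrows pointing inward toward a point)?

Q1

The sink sits at approximately (1.4, 1.6), which lies in quadrant Q1. The divergence there is about -7, negative as expected for a sink.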